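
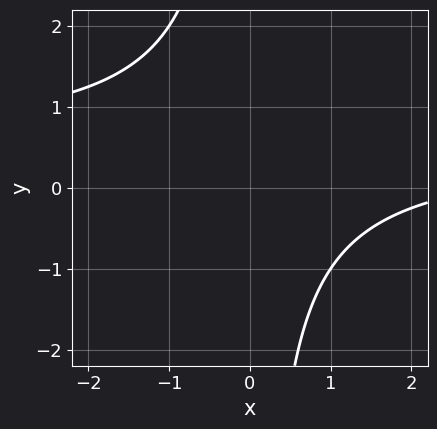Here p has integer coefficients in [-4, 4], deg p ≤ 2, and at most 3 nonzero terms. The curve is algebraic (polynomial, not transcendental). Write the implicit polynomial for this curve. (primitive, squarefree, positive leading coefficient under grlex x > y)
2*x*y - x + 3

1. Degree: no degree-1 curve has this shape, so deg p = 2.
2. Against the integer gridlines: it misses every integer gridline on the y-axis; no x-intercept at any integer in the box.
3. Fitting integer coefficients to these (and the overall shape) gives p.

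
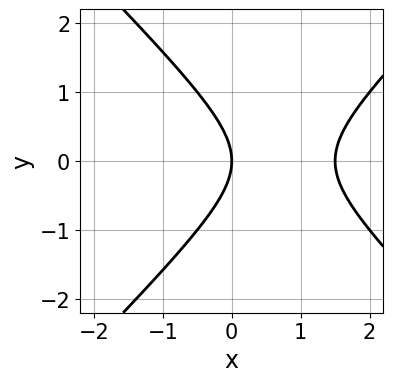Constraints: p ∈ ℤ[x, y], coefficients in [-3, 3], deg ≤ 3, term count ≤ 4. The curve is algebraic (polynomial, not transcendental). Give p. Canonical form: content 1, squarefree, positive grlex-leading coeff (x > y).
2*x^2 - 2*y^2 - 3*x

Degree: the shape is more complex than any degree-1 curve, so deg p = 2.
Symmetries: it's symmetric under y → −y, forcing even powers of y.
From the axis intercepts and sections: it meets the y-axis at y = 0 (among the integer gridlines); one x-axis crossing is at x = 0.
These observations pin down the coefficients.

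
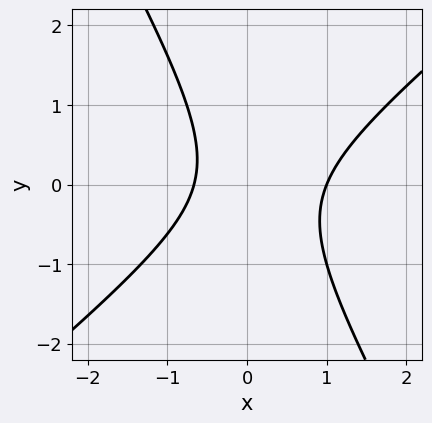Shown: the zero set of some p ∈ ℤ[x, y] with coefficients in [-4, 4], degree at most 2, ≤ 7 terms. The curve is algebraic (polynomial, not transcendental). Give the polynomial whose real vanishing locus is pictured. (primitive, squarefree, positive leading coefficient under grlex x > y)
Degree: the shape is more complex than any degree-1 curve, so deg p = 2.
Reading off the gridlines: no y-intercept at any integer in the box; it crosses the x-axis at the gridline x = 1.
Solving for integer coefficients yields p as stated.

3*x^2 - 2*x*y - 2*y^2 - x - 2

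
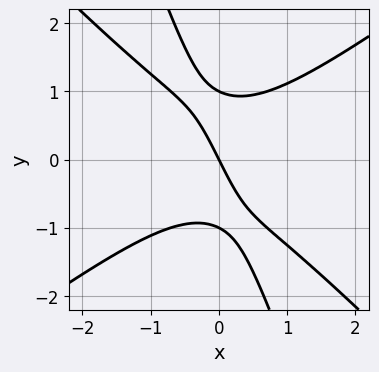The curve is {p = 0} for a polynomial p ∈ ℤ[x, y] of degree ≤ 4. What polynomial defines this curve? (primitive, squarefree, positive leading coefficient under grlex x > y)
1. Degree: the shape is more complex than any degree-2 curve, so deg p = 3.
2. From the visible intercepts: among the integer gridlines, it crosses the y-axis at y ∈ {-1, 0, 1}; it crosses the x-axis at the gridline x = 0.
3. Together with the visible shape, these determine p as stated.

2*x^3 - 3*x*y^2 - y^3 + 2*x + y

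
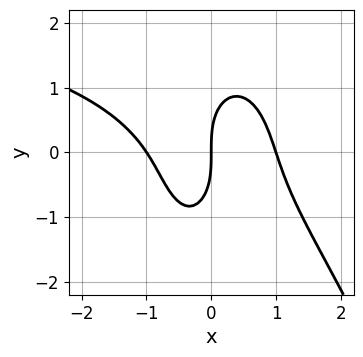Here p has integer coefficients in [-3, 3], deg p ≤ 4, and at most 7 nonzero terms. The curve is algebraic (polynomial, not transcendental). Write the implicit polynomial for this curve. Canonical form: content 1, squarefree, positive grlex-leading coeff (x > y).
x^3*y - 3*x^3 - 3*x^2*y - y^3 + 3*x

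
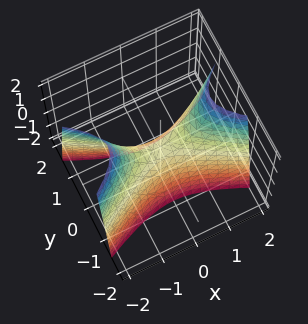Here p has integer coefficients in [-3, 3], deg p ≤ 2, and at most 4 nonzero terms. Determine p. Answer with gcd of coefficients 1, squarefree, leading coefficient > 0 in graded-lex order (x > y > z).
(a) deg p = 2. A saddle surface; a quadric.
(b) Symmetries: the y ↦ −y reflection is a symmetry, so y appears only in even powers; mirror symmetry x ↦ −x ⇒ only even powers of x.
(c) From the axis intercepts and sections: it meets the z-axis at z = 0 (among the integer gridlines); one y-axis crossing is at y = 0; it meets the x-axis at x = 0 (among the integer gridlines).
(d) Assembling these constraints gives the stated polynomial.

x^2 - 3*y^2 - z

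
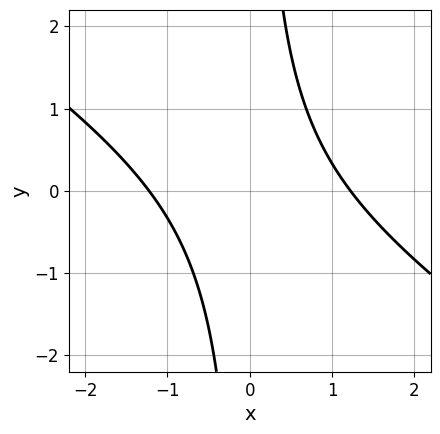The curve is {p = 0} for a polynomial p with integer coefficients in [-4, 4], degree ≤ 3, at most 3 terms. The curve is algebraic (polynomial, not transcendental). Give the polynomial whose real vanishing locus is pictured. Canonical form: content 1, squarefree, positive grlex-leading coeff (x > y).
The degree is 2 — no degree-1 curve has this shape.
Reading off the gridlines: no y-intercept at any integer in the box.
Together with the visible shape, these determine p as stated.

2*x^2 + 3*x*y - 3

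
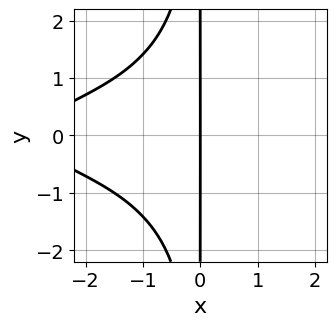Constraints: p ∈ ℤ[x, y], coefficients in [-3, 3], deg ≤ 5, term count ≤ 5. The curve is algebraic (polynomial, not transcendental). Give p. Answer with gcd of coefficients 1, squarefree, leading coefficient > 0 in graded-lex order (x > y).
x^2*y^2 + x^2 + 3*x

First, deg p = 4.
Next, symmetries: mirror symmetry y ↦ −y ⇒ only even powers of y.
Then, reading off the gridlines: one x-axis crossing is at x = 0; the visible y-axis segment lies entirely on the curve.
Finally, together with the visible shape, these determine p as stated.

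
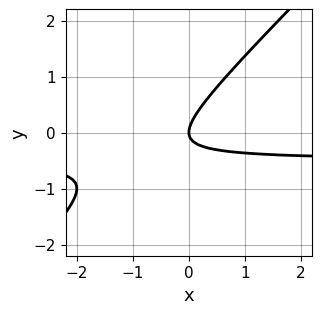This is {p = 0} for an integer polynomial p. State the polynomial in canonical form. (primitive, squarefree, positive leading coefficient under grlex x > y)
1. deg p = 2. No degree-1 curve has this shape.
2. Observable constraints: it crosses the y-axis at the gridline y = 0; one x-axis crossing is at x = 0.
3. Putting this together gives p.

2*x*y - 2*y^2 + x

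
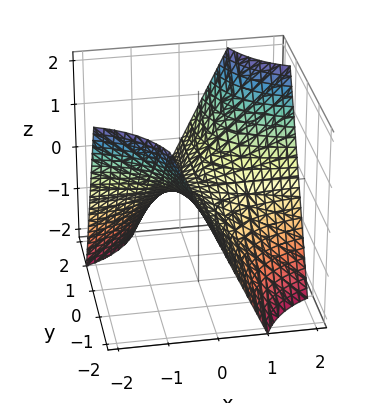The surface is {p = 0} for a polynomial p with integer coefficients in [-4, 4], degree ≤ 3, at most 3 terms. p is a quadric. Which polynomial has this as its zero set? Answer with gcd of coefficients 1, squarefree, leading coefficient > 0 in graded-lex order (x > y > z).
x*y - z

(a) deg p = 2. A hyperbolic paraboloid; a quadric.
(b) Reading off the gridlines: one z-axis crossing is at z = 0; every point of the x-axis in the box is on the surface; the visible y-axis segment lies entirely on the surface.
(c) Fitting integer coefficients to these (and the overall shape) gives p.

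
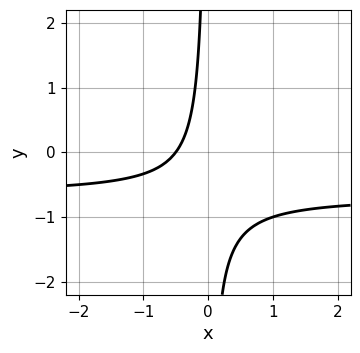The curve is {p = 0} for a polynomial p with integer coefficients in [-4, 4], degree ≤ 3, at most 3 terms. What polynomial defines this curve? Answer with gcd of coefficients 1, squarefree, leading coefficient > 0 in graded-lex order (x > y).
3*x*y + 2*x + 1

1. Degree: a generic line meets the curve in up to 2 points, so deg p = 2.
2. Observable constraints: no y-intercept at any integer in the box.
3. Putting this together gives p.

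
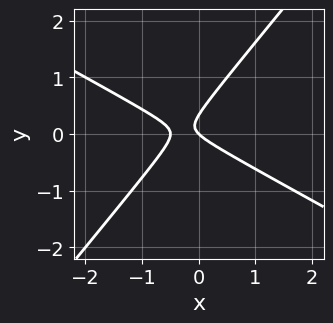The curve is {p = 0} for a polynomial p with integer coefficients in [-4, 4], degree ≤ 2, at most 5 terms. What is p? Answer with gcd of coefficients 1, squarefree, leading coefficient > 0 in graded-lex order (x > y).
The degree is 2 — the shape is more complex than any degree-1 curve.
From the visible intercepts: it crosses the y-axis at the gridline y = 0; one x-axis crossing is at x = 0.
Assembling these constraints gives the stated polynomial.

2*x^2 + 2*x*y - 3*y^2 + x + y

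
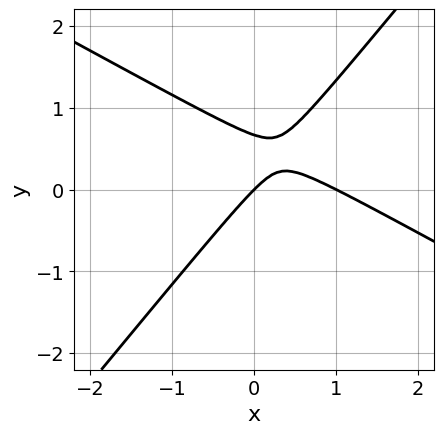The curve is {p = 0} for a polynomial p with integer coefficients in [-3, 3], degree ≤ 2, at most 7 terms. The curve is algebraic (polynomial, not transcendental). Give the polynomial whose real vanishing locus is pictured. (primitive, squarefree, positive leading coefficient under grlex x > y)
2*x^2 + 2*x*y - 3*y^2 - 2*x + 2*y

1. deg p = 2.
2. From the axis intercepts and sections: one y-axis crossing is at y = 0; the x-axis gridline crossings are at x ∈ {0, 1}.
3. These observations pin down the coefficients.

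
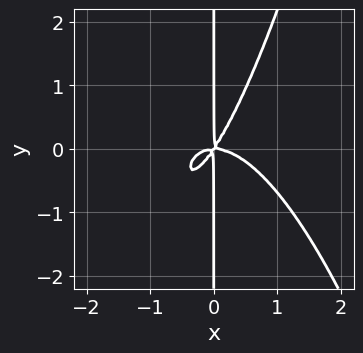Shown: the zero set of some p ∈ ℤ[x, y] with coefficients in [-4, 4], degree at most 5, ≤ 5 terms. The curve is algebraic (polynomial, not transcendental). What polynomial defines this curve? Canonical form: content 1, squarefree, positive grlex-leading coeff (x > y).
First, degree: no degree-3 curve has this shape, so deg p = 4.
Then, against the integer gridlines: the visible y-axis segment lies entirely on the curve.
Finally, putting this together gives p.

3*x^4 + 3*x^2*y - 2*x*y^2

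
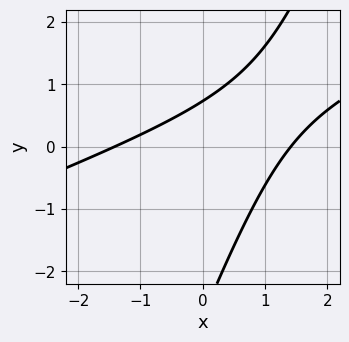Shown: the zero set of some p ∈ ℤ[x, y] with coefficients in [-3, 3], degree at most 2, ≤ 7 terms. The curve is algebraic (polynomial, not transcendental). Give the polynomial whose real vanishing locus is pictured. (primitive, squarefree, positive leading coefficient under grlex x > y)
x^2 - 3*x*y + y^2 + 2*y - 2

First, deg p = 2. A generic line meets the curve in up to 2 points.
Finally, putting this together gives p.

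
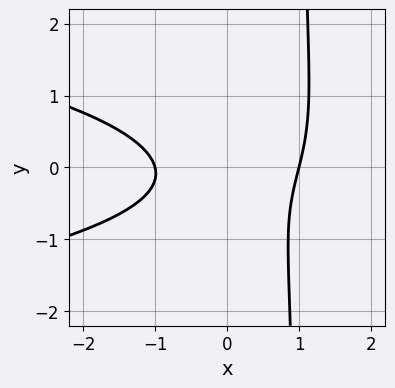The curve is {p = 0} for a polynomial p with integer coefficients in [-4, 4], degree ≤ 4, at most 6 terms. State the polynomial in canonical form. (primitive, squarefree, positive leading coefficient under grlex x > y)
3*x*y^2 + 2*x^2 - 3*y^2 - y - 2

deg p = 3. The shape is more complex than any degree-2 curve.
Against the integer gridlines: no y-intercept at any integer in the box; the x-axis gridline crossings are at x ∈ {-1, 1}.
These observations pin down the coefficients.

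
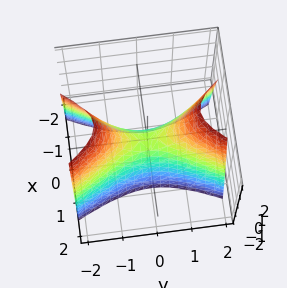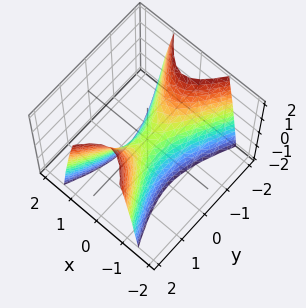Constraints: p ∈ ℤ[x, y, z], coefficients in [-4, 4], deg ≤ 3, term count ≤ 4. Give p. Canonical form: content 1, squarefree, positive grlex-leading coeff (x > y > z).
3*x^2 - y^2 + z

Degree: a hyperbolic paraboloid; a quadric, so deg p = 2.
Symmetries: the y ↦ −y reflection is a symmetry, so y appears only in even powers; mirror symmetry x ↦ −x ⇒ only even powers of x.
Checking where it meets the axes: one z-axis crossing is at z = 0; it meets the x-axis at x = 0 (among the integer gridlines); it crosses the y-axis at the gridline y = 0.
Putting this together gives p.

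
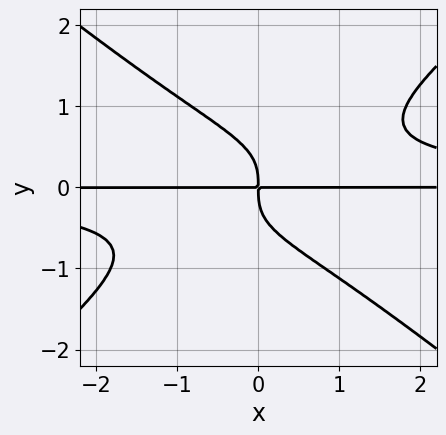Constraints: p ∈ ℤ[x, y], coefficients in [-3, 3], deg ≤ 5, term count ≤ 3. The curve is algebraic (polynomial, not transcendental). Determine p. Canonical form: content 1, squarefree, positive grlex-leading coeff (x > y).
2*x^2*y^2 - 3*y^4 - 2*x*y

(a) The degree is 4 — the shape is more complex than any degree-3 curve.
(b) Checking where it meets the axes: the visible x-axis segment lies entirely on the curve.
(c) Putting this together gives p.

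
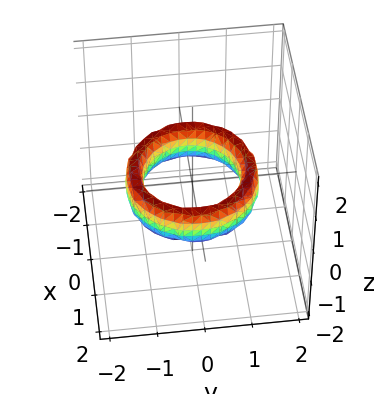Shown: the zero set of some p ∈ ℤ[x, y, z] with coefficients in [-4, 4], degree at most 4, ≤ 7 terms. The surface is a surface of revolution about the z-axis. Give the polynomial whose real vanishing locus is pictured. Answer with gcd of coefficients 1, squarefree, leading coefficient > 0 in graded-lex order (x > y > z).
x^4 + 2*x^2*y^2 + y^4 - 3*x^2 - 3*y^2 + z^2 + 2

First, the degree is 4 — no degree-3 surface has this shape.
Next, by symmetry, the surface is invariant under rotation about z: p = q(x² + y², z).
Next, observable constraints: among the integer gridlines, it crosses the y-axis at y ∈ {-1, 1}; among the integer gridlines, it crosses the x-axis at x ∈ {-1, 1}.
Finally, putting this together gives p.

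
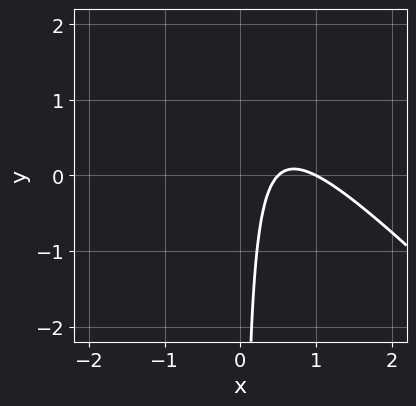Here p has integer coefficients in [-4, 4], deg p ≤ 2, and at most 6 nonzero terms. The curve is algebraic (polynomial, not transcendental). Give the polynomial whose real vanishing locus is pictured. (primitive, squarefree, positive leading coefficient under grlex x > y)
2*x^2 + 2*x*y - 3*x + 1

First, degree: the shape is more complex than any degree-1 curve, so deg p = 2.
Next, from the visible intercepts: it crosses the x-axis at the gridline x = 1; no y-intercept at any integer in the box.
Finally, together with the visible shape, these determine p as stated.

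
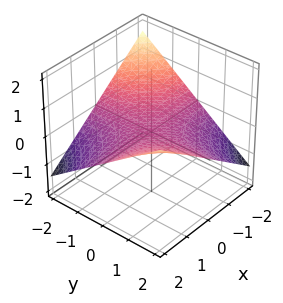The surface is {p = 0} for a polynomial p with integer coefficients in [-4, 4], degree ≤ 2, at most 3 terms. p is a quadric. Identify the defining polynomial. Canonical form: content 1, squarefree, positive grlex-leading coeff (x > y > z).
x*y - 3*z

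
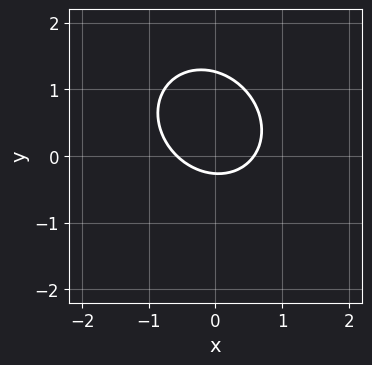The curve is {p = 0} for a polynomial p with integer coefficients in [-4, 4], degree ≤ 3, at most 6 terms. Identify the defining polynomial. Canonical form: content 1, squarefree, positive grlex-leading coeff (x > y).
3*x^2 + x*y + 3*y^2 - 3*y - 1

The degree is 2 — the shape is more complex than any degree-1 curve.
Putting this together gives p.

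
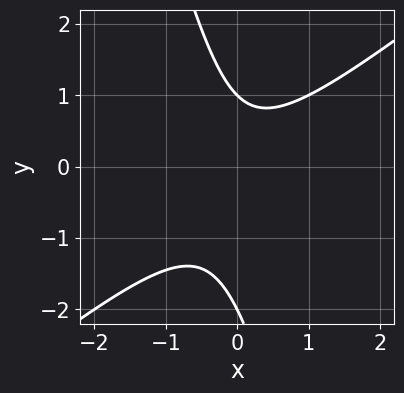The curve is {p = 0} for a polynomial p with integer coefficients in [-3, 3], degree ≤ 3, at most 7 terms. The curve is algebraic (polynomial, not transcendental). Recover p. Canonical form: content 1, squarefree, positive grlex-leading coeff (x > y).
3*x^2 - 3*x*y - y^2 - y + 2

First, degree: no degree-1 curve has this shape, so deg p = 2.
Then, reading off the gridlines: no x-intercept at any integer in the box; the y-axis gridline crossings are at y ∈ {-2, 1}.
Finally, matching integer coefficients to the picture gives p.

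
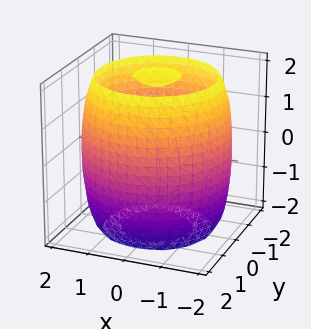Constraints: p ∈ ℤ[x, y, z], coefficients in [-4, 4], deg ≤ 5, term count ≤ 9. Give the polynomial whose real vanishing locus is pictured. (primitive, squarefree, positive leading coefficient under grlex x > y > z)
x^4 + 2*x^2*y^2 + y^4 - 3*x^2 - 3*y^2 + z^2 - 3

1. The picture has 3 separate pieces.
2. deg p = 4.
3. Symmetry: every cross-section ⟂ z is a circle, so x, y appear only via x² + y².
4. Observable constraints: a circular section at z = -1 has radius between 1 and 2.
5. Putting this together gives p.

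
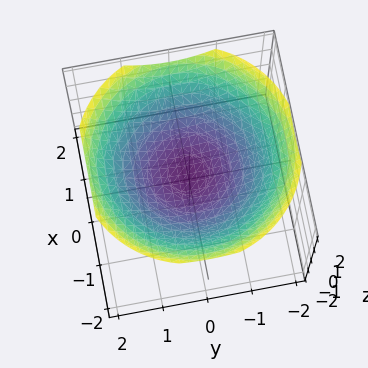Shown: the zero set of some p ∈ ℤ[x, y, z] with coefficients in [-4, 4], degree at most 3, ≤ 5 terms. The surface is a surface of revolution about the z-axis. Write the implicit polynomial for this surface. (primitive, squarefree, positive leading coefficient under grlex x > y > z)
Degree: the shape is more complex than any degree-1 surface, so deg p = 2.
Symmetries: every cross-section ⟂ z is a circle, so x, y appear only via x² + y².
From the visible intercepts: it misses every integer gridline on the x-axis; a circular section at z = 1 has radius between 1 and 2.
These observations pin down the coefficients.

x^2 + y^2 - 3*z + 1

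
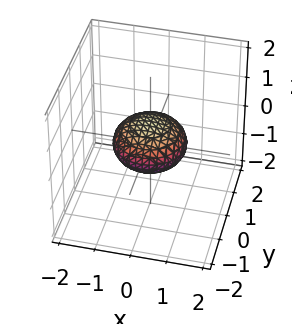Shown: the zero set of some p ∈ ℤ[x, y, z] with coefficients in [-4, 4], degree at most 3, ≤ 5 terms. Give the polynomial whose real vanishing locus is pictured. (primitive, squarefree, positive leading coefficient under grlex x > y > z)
1. The degree is 2 — no degree-1 surface has this shape.
2. Symmetries: rotational symmetry about the z-axis ⇒ p depends on x, y only through x² + y².
3. Observable constraints: the y-axis gridline crossings are at y ∈ {-1, 1}; a circular section at z = 0 has radius exactly 1; the x-axis gridline crossings are at x ∈ {-1, 1}.
4. Assembling these constraints gives the stated polynomial.

x^2 + y^2 + 2*z^2 - 1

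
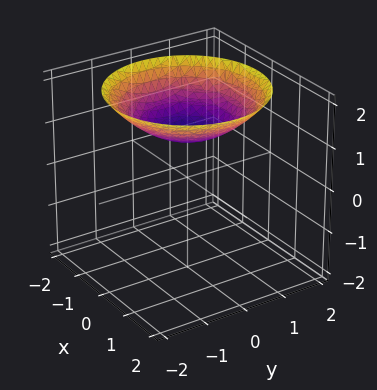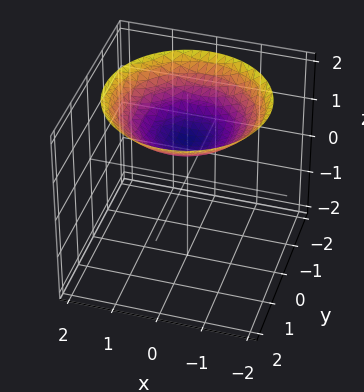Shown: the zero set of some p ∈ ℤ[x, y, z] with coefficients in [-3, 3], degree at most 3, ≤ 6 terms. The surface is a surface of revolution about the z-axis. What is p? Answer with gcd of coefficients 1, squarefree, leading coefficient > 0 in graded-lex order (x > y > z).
First, the degree is 2 — a generic line meets the surface in up to 2 points.
Then, by symmetry, the z-axis is an axis of rotation, so x and y enter only as x² + y².
Then, reading off the gridlines: no y-intercept at any integer in the box; the surface avoids every integer x-axis point in the box; a circular section at z = 2 has radius between 1 and 2; it crosses the z-axis at the gridline z = 1.
Finally, assembling these constraints gives the stated polynomial.

x^2 + y^2 - 3*z + 3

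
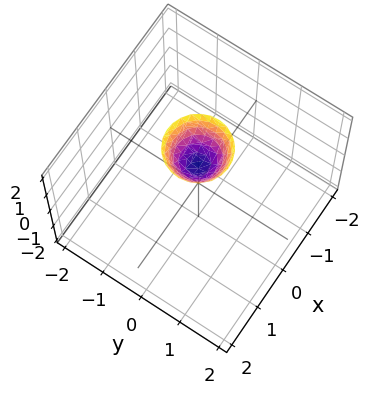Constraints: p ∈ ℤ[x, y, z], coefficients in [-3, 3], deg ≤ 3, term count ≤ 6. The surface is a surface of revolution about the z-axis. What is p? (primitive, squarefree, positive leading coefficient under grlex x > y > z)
2*x^2 + 2*y^2 - z + 1

1. The degree is 2 — the shape is more complex than any degree-1 surface.
2. Symmetries: every cross-section ⟂ z is a circle, so x, y appear only via x² + y².
3. From the axis intercepts and sections: it misses every integer gridline on the x-axis; it misses every integer gridline on the y-axis.
4. Together with the visible shape, these determine p as stated. Check: (0, 0, 1) on the z-axis lies on the surface, and p(0, 0, 1) = 0. ✓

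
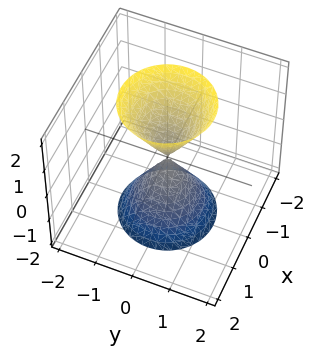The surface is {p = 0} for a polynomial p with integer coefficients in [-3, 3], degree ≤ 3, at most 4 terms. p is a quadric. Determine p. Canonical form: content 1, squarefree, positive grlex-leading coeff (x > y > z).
3*x^2 + 3*y^2 - z^2

First, there are 2 components. Treating them together as one polynomial.
Then, degree: two nappes meeting at a single point; a quadric, so deg p = 2.
Next, symmetries: it's symmetric under z → −z, forcing even powers of z; rotational symmetry about the z-axis ⇒ p depends on x, y only through x² + y².
Then, observable constraints: it meets the x-axis at x = 0 (among the integer gridlines); it meets the y-axis at y = 0 (among the integer gridlines); it crosses the z-axis at the gridline z = 0; a circular section at z = -2 has radius between 1 and 2.
Finally, matching integer coefficients to the picture gives p.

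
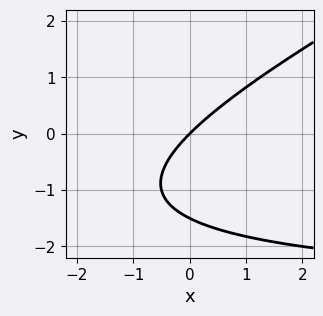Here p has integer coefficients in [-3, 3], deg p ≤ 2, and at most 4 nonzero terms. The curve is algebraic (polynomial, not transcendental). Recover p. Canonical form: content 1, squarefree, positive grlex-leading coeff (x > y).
x*y - 2*y^2 + 3*x - 3*y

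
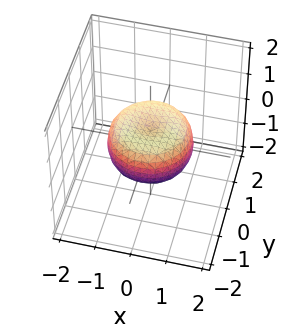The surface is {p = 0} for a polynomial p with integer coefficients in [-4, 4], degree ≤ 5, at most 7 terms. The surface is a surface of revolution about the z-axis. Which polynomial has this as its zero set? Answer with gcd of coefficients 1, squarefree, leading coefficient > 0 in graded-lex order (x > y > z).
(a) deg p = 4. No degree-3 surface has this shape.
(b) Symmetry: every cross-section ⟂ z is a circle, so x, y appear only via x² + y².
(c) Observable constraints: a circular section at z = 0 has radius between 1 and 2.
(d) Together with the visible shape, these determine p as stated.

2*x^4 + 4*x^2*y^2 + 2*y^4 - 2*x^2 - 2*y^2 + 3*z^2 - 1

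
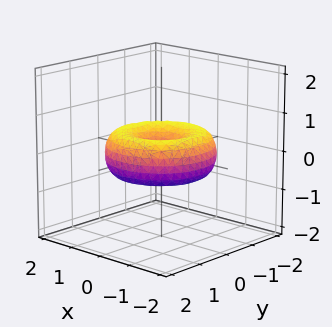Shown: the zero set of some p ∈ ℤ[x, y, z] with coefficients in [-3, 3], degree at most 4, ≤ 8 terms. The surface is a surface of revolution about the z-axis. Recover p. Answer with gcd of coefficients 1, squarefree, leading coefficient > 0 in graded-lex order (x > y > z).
x^4 + 2*x^2*y^2 + y^4 - 2*x^2 - 2*y^2 + 3*z^2

1. The degree is 4 — no degree-3 surface has this shape.
2. Symmetry: the z-axis is an axis of rotation, so x and y enter only as x² + y².
3. Against the integer gridlines: one y-axis crossing is at y = 0; a circular section at z = 0 has radius between 1 and 2; it meets the z-axis at z = 0 (among the integer gridlines); it meets the x-axis at x = 0 (among the integer gridlines).
4. Together with the visible shape, these determine p as stated.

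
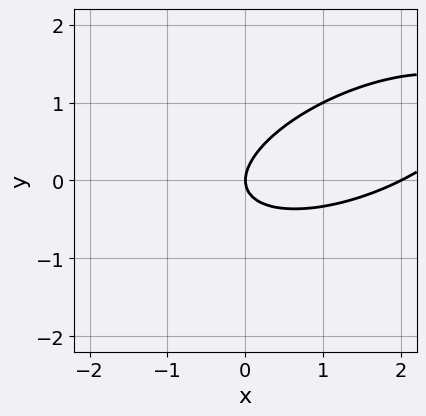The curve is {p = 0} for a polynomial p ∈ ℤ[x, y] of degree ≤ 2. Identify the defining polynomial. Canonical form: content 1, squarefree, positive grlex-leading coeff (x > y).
x^2 - 2*x*y + 3*y^2 - 2*x

First, degree: a generic line meets the curve in up to 2 points, so deg p = 2.
Next, from the axis intercepts and sections: the x-axis gridline crossings are at x ∈ {0, 2}; it crosses the y-axis at the gridline y = 0.
Finally, solving for integer coefficients yields p as stated.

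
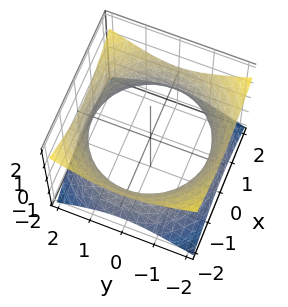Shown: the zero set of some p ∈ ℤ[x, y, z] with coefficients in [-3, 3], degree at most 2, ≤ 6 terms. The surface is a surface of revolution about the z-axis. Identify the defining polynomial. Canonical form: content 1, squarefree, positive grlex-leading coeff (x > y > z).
deg p = 2. No degree-1 surface has this shape.
By symmetry, the surface is invariant under rotation about z: p = q(x² + y², z).
From the visible intercepts: a circular section at z = 0 has radius between 1 and 2; it misses every integer gridline on the z-axis.
Solving for integer coefficients yields p as stated.

x^2 + y^2 - 2*z^2 - 3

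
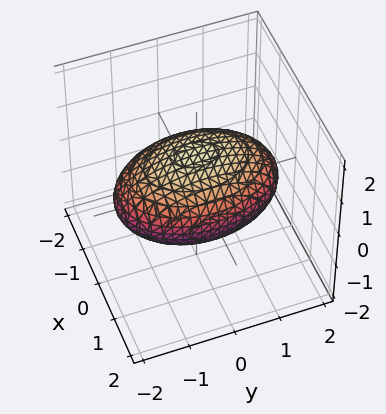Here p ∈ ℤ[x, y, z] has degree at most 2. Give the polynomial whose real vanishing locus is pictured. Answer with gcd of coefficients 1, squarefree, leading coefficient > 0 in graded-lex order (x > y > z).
(a) Degree: bounded and convex; a quadric, so deg p = 2.
(b) Symmetries: mirror symmetry y ↦ −y ⇒ only even powers of y; mirror symmetry z ↦ −z ⇒ only even powers of z; the x ↦ −x reflection is a symmetry, so x appears only in even powers.
(c) From the visible intercepts: among the integer gridlines, it crosses the z-axis at z ∈ {-1, 1}.
(d) Fitting integer coefficients to these (and the overall shape) gives p.

2*x^2 + y^2 + 3*z^2 - 3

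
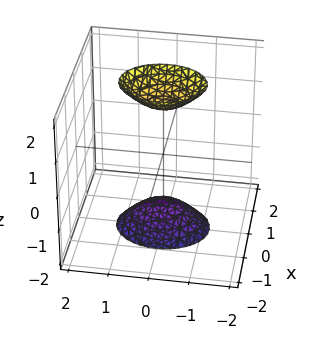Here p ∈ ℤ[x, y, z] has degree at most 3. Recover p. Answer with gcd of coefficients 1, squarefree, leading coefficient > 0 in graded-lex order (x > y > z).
First, I count 2 distinct pieces. Treating them together as one polynomial.
Then, degree: two sheets facing apart; a quadric, so deg p = 2.
Next, symmetries: the y ↦ −y reflection is a symmetry, so y appears only in even powers; mirror symmetry z ↦ −z ⇒ only even powers of z; it's symmetric under x → −x, forcing even powers of x.
Next, reading off the gridlines: it misses every integer gridline on the y-axis; no x-intercept at any integer in the box.
Finally, matching integer coefficients to the picture gives p.

3*x^2 + 2*y^2 - z^2 + 2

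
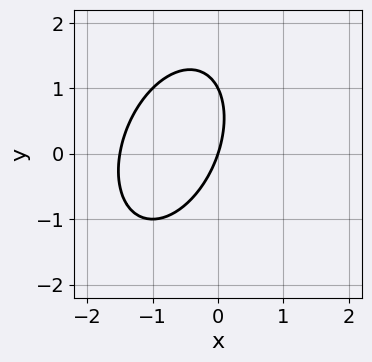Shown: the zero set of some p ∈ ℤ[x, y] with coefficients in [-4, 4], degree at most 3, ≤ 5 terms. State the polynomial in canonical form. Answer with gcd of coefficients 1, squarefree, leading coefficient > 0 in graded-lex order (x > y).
2*x^2 - x*y + y^2 + 3*x - y

Degree: a generic line meets the curve in up to 2 points, so deg p = 2.
Checking where it meets the axes: it meets the x-axis at x = 0 (among the integer gridlines); the y-axis gridline crossings are at y ∈ {0, 1}.
The integer polynomial consistent with all of this is the stated p.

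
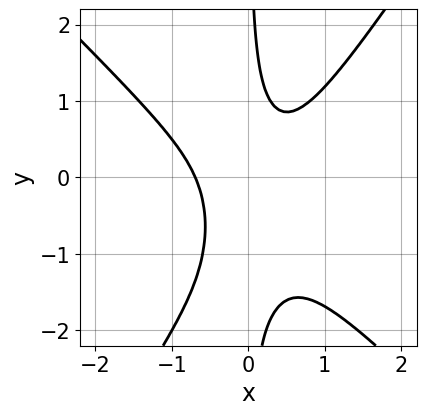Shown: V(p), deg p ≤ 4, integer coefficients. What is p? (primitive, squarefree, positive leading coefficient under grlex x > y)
(a) Degree: a generic line meets the curve in up to 3 points, so deg p = 3.
(b) From the axis intercepts and sections: no y-intercept at any integer in the box.
(c) Together with the visible shape, these determine p as stated.

3*x^3 + x^2*y - 2*x*y^2 - 2*x*y + 1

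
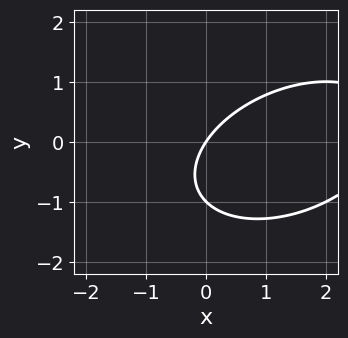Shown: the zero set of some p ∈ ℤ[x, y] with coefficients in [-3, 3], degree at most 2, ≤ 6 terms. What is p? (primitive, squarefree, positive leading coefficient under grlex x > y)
x^2 - x*y + 2*y^2 - 3*x + 2*y

First, deg p = 2. A generic line meets the curve in up to 2 points.
Then, reading off the gridlines: among the integer gridlines, it crosses the y-axis at y ∈ {-1, 0}; it meets the x-axis at x = 0 (among the integer gridlines).
Finally, these observations pin down the coefficients.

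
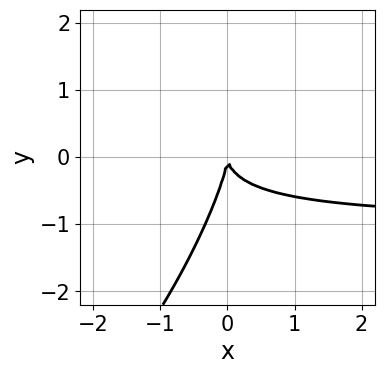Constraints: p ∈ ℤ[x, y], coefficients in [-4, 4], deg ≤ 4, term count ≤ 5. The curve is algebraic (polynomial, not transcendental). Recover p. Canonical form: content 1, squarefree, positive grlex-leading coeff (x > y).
1. deg p = 3.
2. Checking where it meets the axes: it crosses the y-axis at the gridline y = 0; one x-axis crossing is at x = 0.
3. The integer polynomial consistent with all of this is the stated p.

3*x^2*y - 3*x*y^2 + y^3 + 3*x^2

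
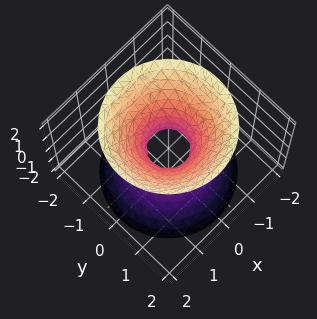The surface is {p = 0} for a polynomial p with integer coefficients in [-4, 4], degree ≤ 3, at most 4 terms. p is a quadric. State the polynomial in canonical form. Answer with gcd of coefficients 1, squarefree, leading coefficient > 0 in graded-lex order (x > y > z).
3*x^2 + 3*y^2 - 2*z^2 - 1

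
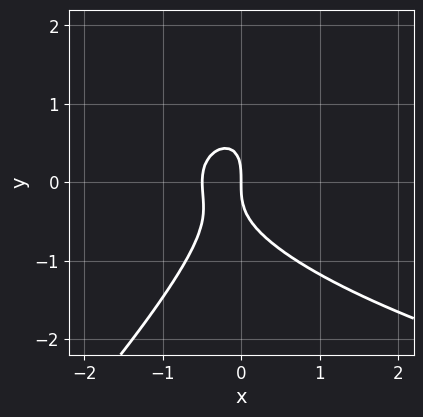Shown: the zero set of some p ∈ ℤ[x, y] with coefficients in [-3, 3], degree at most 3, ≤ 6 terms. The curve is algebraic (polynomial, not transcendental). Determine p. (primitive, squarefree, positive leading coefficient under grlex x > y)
(a) Degree: the shape is more complex than any degree-2 curve, so deg p = 3.
(b) Reading off the gridlines: it crosses the x-axis at the gridline x = 0; it meets the y-axis at y = 0 (among the integer gridlines).
(c) Assembling these constraints gives the stated polynomial.

x*y^2 - y^3 - 2*x^2 - x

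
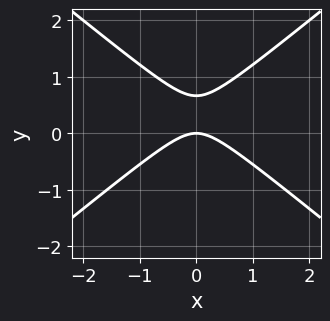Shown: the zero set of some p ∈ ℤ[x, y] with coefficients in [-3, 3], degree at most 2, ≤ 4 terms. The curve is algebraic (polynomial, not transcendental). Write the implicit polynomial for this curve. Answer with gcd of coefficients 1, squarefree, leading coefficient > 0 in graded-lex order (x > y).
2*x^2 - 3*y^2 + 2*y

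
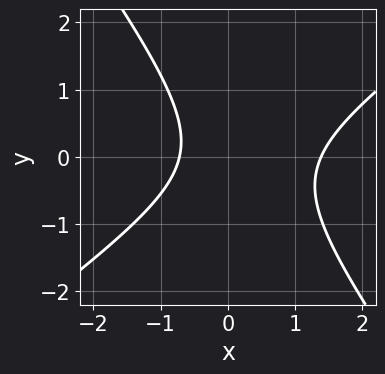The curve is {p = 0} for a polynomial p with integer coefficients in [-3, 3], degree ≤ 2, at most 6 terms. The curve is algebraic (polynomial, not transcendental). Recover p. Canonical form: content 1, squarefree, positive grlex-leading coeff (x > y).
3*x^2 - 2*x*y - 3*y^2 - 2*x - 3

The degree is 2 — no degree-1 curve has this shape.
Against the integer gridlines: the curve avoids every integer y-axis point in the box.
The integer polynomial consistent with all of this is the stated p.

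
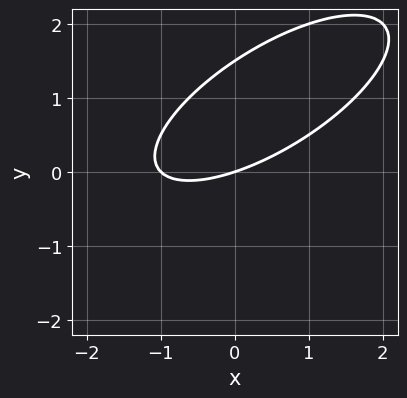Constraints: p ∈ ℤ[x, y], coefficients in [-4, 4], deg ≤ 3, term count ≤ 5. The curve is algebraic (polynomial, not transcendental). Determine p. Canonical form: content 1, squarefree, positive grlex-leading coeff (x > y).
deg p = 2. A generic line meets the curve in up to 2 points.
Against the integer gridlines: among the integer gridlines, it crosses the x-axis at x ∈ {-1, 0}; it crosses the y-axis at the gridline y = 0.
Assembling these constraints gives the stated polynomial.

x^2 - 2*x*y + 2*y^2 + x - 3*y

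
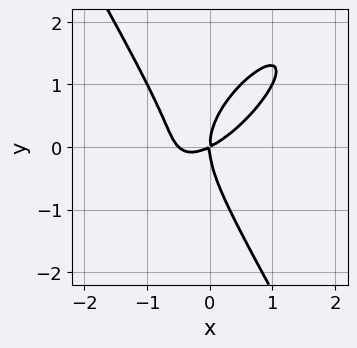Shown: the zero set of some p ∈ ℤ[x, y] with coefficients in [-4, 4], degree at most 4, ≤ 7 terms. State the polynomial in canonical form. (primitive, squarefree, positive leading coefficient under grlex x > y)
1. deg p = 3. A generic line meets the curve in up to 3 points.
2. From the axis intercepts and sections: one y-axis crossing is at y = 0; one x-axis crossing is at x = 0.
3. The integer polynomial consistent with all of this is the stated p.

2*x^3 - 2*x^2*y + y^3 + x^2 - 2*x*y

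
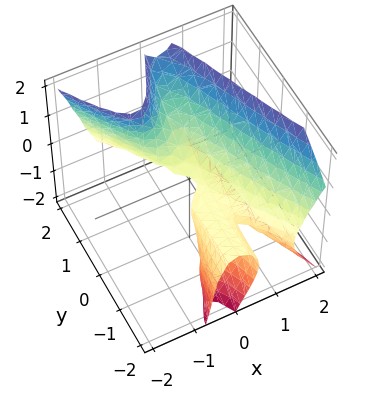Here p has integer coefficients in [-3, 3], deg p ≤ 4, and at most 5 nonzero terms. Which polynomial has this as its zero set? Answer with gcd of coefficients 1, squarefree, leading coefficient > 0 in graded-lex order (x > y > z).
1. deg p = 3.
2. From the visible intercepts: it meets the z-axis at z = 0 (among the integer gridlines); one x-axis crossing is at x = 0; the visible y-axis segment lies entirely on the surface.
3. Fitting integer coefficients to these (and the overall shape) gives p.

3*x^3 + 2*x^2*y - x*z^2 + y*z - z^2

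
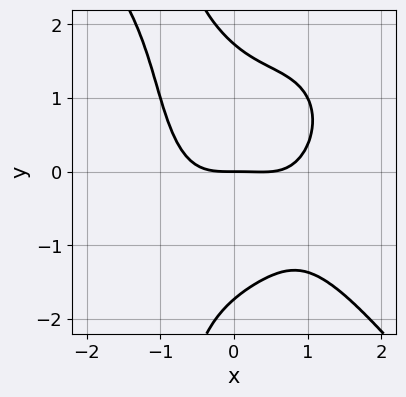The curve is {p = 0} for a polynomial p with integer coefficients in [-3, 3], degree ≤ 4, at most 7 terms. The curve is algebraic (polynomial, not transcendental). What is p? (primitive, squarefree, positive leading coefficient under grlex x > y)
2*x^4 + x*y^3 - x^3 + y^3 - 3*y

First, the degree is 4 — the shape is more complex than any degree-3 curve.
Next, checking where it meets the axes: it meets the x-axis at x = 0 (among the integer gridlines); it meets the y-axis at y = 0 (among the integer gridlines).
Finally, solving for integer coefficients yields p as stated.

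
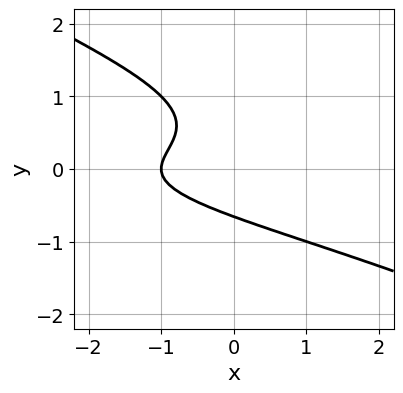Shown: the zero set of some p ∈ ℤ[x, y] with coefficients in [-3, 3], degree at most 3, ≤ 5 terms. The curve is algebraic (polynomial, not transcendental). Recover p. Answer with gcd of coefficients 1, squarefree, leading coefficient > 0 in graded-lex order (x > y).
x*y^2 + 2*y^3 - y^2 + x + 1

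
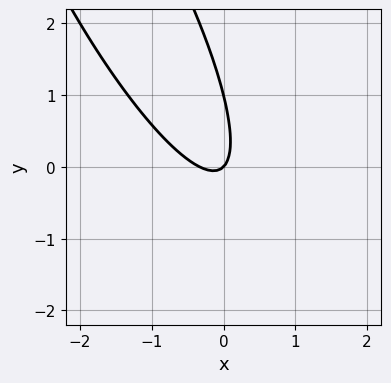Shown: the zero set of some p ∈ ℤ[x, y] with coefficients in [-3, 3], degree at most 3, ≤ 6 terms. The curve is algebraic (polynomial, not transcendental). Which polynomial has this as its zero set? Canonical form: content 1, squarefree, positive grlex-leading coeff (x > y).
3*x^2 + 3*x*y + y^2 + x - y

(a) The degree is 2 — the shape is more complex than any degree-1 curve.
(b) Reading off the gridlines: it crosses the x-axis at the gridline x = 0; the y-axis gridline crossings are at y ∈ {0, 1}.
(c) Solving for integer coefficients yields p as stated.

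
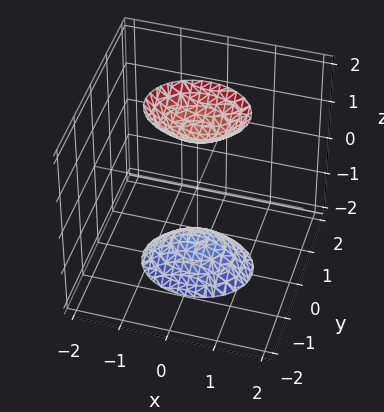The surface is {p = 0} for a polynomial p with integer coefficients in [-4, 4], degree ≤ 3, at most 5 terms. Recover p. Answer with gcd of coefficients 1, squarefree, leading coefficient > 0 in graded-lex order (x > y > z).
The picture has 2 separate pieces.
deg p = 2.
Symmetries: it's symmetric under x → −x, forcing even powers of x; it's symmetric under z → −z, forcing even powers of z; mirror symmetry y ↦ −y ⇒ only even powers of y.
From the visible intercepts: the surface avoids every integer x-axis point in the box; the surface avoids every integer y-axis point in the box.
Matching integer coefficients to the picture gives p.

2*x^2 + 3*y^2 - z^2 + 2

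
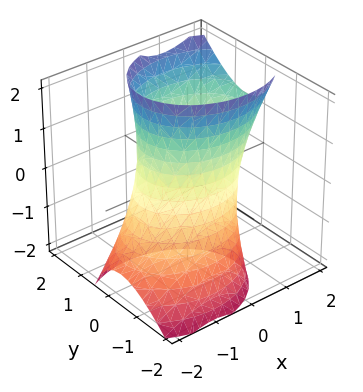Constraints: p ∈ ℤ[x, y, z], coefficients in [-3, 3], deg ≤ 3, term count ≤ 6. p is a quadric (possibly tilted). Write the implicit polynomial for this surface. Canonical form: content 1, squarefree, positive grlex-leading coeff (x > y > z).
(a) The degree is 2 — a generic line meets the surface in up to 2 points.
(b) Observable constraints: among the integer gridlines, it crosses the y-axis at y ∈ {-1, 1}; the surface avoids every integer z-axis point in the box.
(c) Together with the visible shape, these determine p as stated.

2*x^2 - 2*x*z + 3*y^2 - 2*y*z - 3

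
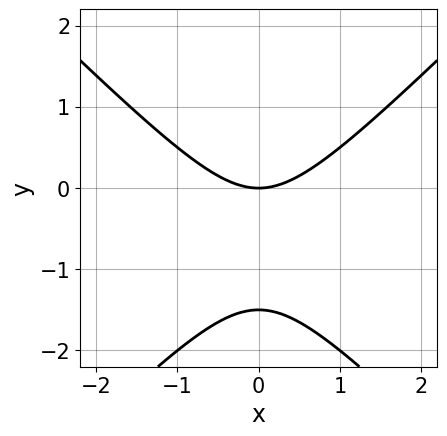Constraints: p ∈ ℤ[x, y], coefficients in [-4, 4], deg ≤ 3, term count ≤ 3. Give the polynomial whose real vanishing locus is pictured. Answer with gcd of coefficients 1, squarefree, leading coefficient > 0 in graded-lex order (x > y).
2*x^2 - 2*y^2 - 3*y

deg p = 2.
Symmetries: it's symmetric under x → −x, forcing even powers of x.
Checking where it meets the axes: one x-axis crossing is at x = 0; one y-axis crossing is at y = 0.
Together with the visible shape, these determine p as stated.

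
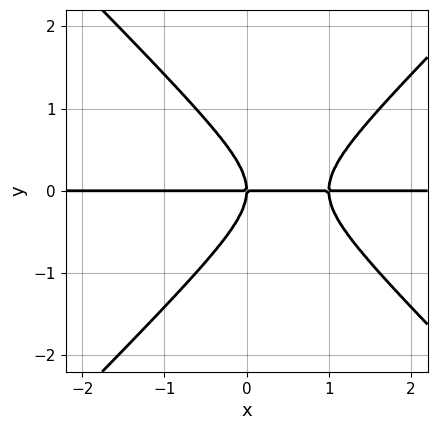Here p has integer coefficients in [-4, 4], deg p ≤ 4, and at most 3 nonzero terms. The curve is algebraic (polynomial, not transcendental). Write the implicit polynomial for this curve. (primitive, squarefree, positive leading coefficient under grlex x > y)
x^2*y - y^3 - x*y

(a) The degree is 3 — no degree-2 curve has this shape.
(b) From the axis intercepts and sections: every point of the x-axis in the box is on the curve; it meets the y-axis at y = 0 (among the integer gridlines).
(c) Putting this together gives p.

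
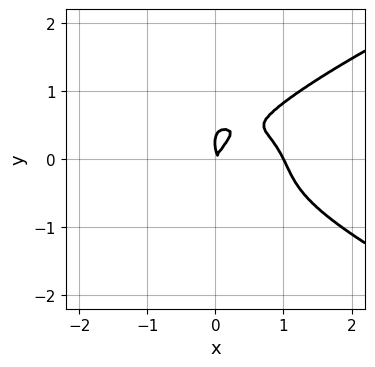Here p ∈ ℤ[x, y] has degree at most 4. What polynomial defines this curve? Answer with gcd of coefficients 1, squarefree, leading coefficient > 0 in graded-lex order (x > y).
3*y^4 - 2*x^3 - y^3 + 2*x^2 - x*y

(a) The degree is 4 — a generic line meets the curve in up to 4 points.
(b) Reading off the gridlines: the x-axis gridline crossings are at x ∈ {0, 1}; it meets the y-axis at y = 0 (among the integer gridlines).
(c) The integer polynomial consistent with all of this is the stated p.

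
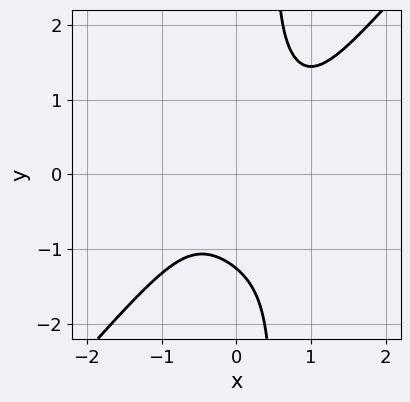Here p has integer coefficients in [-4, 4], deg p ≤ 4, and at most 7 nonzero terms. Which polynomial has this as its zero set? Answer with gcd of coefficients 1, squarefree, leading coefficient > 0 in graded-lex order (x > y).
First, degree: the shape is more complex than any degree-3 curve, so deg p = 4.
Then, from the visible intercepts: it misses every integer gridline on the x-axis.
Finally, together with the visible shape, these determine p as stated.

3*x^4 - 2*x*y^3 - 2*x^3 + y^3 + 2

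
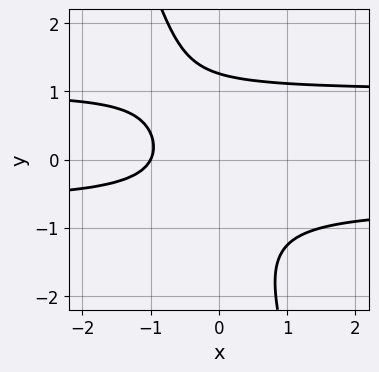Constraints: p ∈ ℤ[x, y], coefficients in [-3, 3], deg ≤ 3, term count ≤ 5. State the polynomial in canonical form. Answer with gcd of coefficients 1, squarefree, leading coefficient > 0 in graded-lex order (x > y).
3*x*y^2 + y^3 - x*y - 2*x - 2

1. Degree: no degree-2 curve has this shape, so deg p = 3.
2. Checking where it meets the axes: it meets the x-axis at x = -1 (among the integer gridlines).
3. Assembling these constraints gives the stated polynomial.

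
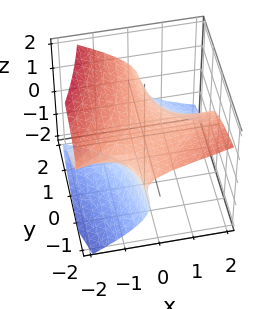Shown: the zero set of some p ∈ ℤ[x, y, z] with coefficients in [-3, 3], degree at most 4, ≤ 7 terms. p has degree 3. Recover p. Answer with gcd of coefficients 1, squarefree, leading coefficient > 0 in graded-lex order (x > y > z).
First, the degree is 3 — no degree-2 surface has this shape.
Next, reading off the gridlines: it misses every integer gridline on the y-axis; no x-intercept at any integer in the box.
Finally, the integer polynomial consistent with all of this is the stated p.

x^2*z - 3*z^3 - 3*x*y - 3*x*z + 2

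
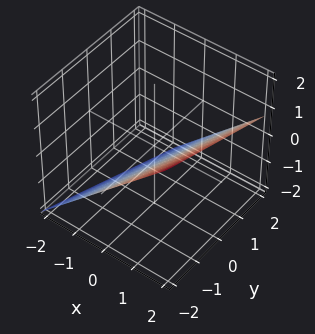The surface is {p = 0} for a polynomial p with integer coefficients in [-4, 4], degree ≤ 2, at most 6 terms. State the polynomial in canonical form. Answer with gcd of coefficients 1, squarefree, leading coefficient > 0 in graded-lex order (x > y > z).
(a) deg p = 1. Every cross-section is a straight line — this is a plane.
(b) Reading off the gridlines: it meets the y-axis at y = -2 (among the integer gridlines).
(c) These observations pin down the coefficients.

3*x - y - 3*z - 2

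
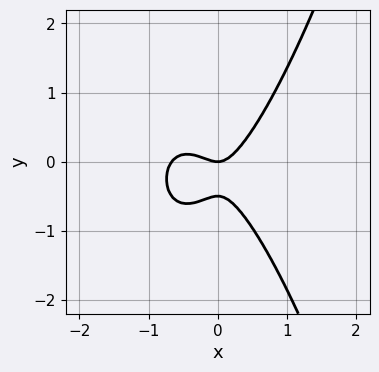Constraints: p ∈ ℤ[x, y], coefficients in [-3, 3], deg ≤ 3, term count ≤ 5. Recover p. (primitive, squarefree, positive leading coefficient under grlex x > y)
1. deg p = 3. A generic line meets the curve in up to 3 points.
2. From the axis intercepts and sections: one y-axis crossing is at y = 0; one x-axis crossing is at x = 0.
3. Together with the visible shape, these determine p as stated.

3*x^3 + 2*x^2 - 2*y^2 - y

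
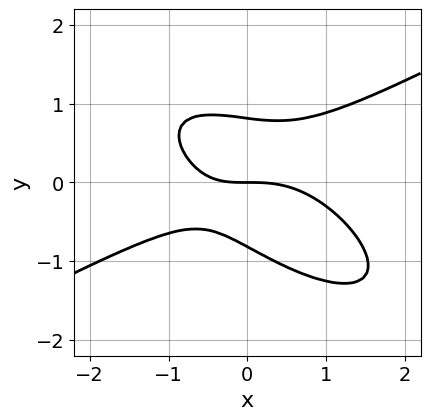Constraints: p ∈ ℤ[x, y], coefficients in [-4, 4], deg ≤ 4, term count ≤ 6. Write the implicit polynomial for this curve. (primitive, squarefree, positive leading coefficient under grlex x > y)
x^3 - 2*x*y^2 - 3*y^3 + x*y + 2*y

(a) deg p = 3.
(b) From the axis intercepts and sections: it meets the y-axis at y = 0 (among the integer gridlines); it crosses the x-axis at the gridline x = 0.
(c) These observations pin down the coefficients.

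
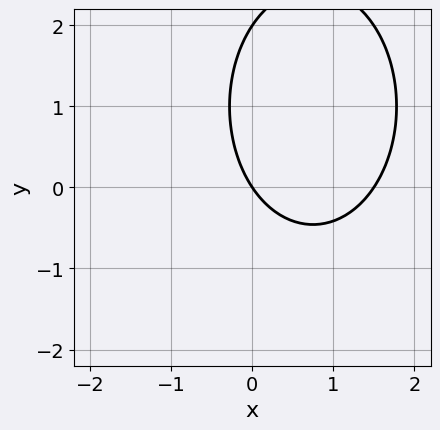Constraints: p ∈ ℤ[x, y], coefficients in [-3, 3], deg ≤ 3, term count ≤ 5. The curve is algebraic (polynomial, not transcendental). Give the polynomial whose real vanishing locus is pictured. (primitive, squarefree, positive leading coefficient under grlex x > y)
2*x^2 + y^2 - 3*x - 2*y

First, the degree is 2 — no degree-1 curve has this shape.
Next, against the integer gridlines: among the integer gridlines, it crosses the y-axis at y ∈ {0, 2}; it meets the x-axis at x = 0 (among the integer gridlines).
Finally, assembling these constraints gives the stated polynomial.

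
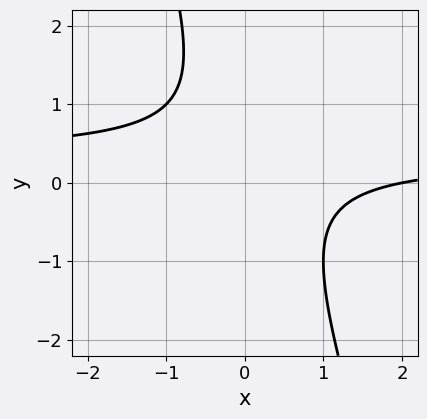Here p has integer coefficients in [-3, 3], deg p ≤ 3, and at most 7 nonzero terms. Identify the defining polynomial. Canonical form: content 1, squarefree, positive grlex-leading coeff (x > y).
3*x*y + y^2 - x - y + 2

1. deg p = 2. A generic line meets the curve in up to 2 points.
2. From the axis intercepts and sections: it meets the x-axis at x = 2 (among the integer gridlines); the curve avoids every integer y-axis point in the box.
3. Matching integer coefficients to the picture gives p.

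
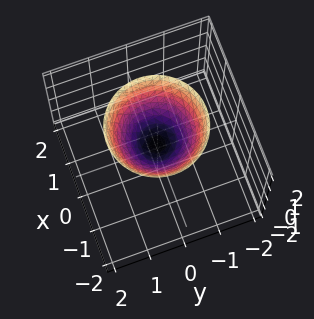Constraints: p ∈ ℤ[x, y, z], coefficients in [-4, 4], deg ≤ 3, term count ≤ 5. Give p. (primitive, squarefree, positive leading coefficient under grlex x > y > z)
3*x^2 + 3*y^2 - 3*z + 1

First, degree: the shape is more complex than any degree-1 surface, so deg p = 2.
Next, by symmetry, every cross-section ⟂ z is a circle, so x, y appear only via x² + y².
Next, observable constraints: it misses every integer gridline on the y-axis; the surface avoids every integer x-axis point in the box; a circular section at z = 1 has radius between 0 and 1.
Finally, the integer polynomial consistent with all of this is the stated p.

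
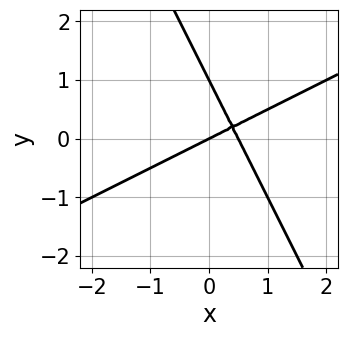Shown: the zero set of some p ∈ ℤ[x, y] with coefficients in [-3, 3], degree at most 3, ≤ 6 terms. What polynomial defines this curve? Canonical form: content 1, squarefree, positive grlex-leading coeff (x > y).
2*x^2 - 3*x*y - 2*y^2 - x + 2*y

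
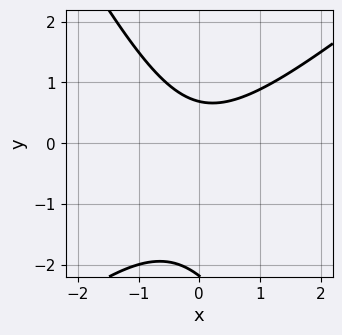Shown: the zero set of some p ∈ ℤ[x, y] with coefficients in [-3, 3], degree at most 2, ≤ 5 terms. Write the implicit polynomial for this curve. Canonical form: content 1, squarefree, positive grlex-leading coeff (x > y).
3*x^2 - 2*x*y - 2*y^2 - 3*y + 3

1. Degree: no degree-1 curve has this shape, so deg p = 2.
2. From the visible intercepts: the curve avoids every integer x-axis point in the box.
3. Together with the visible shape, these determine p as stated.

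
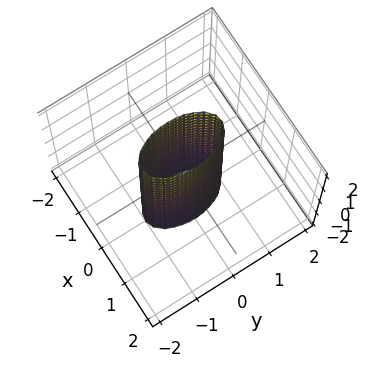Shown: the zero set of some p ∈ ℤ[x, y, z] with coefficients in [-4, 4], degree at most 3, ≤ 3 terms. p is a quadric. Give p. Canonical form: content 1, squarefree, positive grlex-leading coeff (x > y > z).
1. deg p = 2. Constant cross-section along one axis; a quadric.
2. Symmetries: the y ↦ −y reflection is a symmetry, so y appears only in even powers; the x ↦ −x reflection is a symmetry, so x appears only in even powers; it's symmetric under z → −z, forcing even powers of z.
3. Against the integer gridlines: it misses every integer gridline on the z-axis; among the integer gridlines, it crosses the y-axis at y ∈ {-1, 1}.
4. Together with the visible shape, these determine p as stated.

3*x^2 + y^2 - 1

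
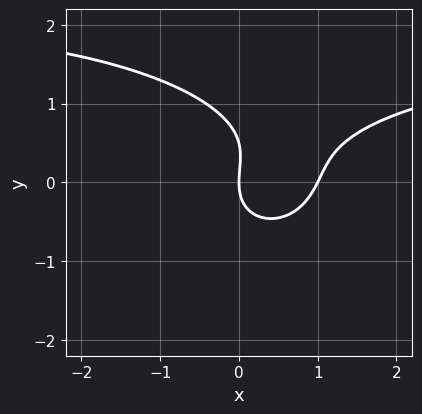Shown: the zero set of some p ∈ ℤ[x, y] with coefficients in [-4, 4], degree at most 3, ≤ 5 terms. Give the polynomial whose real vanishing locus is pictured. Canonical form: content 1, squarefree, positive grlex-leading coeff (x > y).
1. The degree is 3 — no degree-2 curve has this shape.
2. From the axis intercepts and sections: the x-axis gridline crossings are at x ∈ {0, 1}; it meets the y-axis at y = 0 (among the integer gridlines).
3. Matching integer coefficients to the picture gives p.

x^2*y + 2*y^3 - 2*x^2 - y^2 + 2*x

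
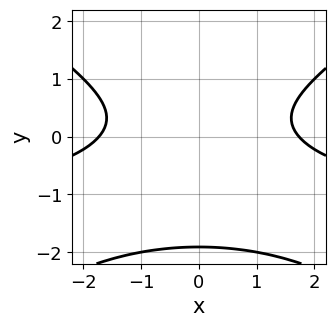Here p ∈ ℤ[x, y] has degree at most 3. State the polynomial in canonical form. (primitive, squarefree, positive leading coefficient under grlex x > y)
1. The degree is 3 — no degree-2 curve has this shape.
2. Symmetries: it's symmetric under x → −x, forcing even powers of x.
3. Solving for integer coefficients yields p as stated.

x^2*y - 2*y^3 + x^2 - 3*y^2 - 3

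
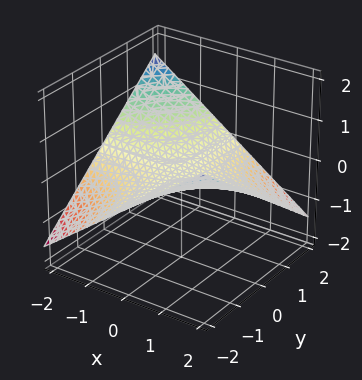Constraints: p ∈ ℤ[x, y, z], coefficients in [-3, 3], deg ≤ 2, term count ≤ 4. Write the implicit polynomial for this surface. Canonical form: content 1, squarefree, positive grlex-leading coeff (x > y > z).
1. The degree is 2 — a saddle surface; a quadric.
2. From the axis intercepts and sections: the visible x-axis segment lies entirely on the surface; every point of the y-axis in the box is on the surface; one z-axis crossing is at z = 0.
3. These observations pin down the coefficients.

x*y + 3*z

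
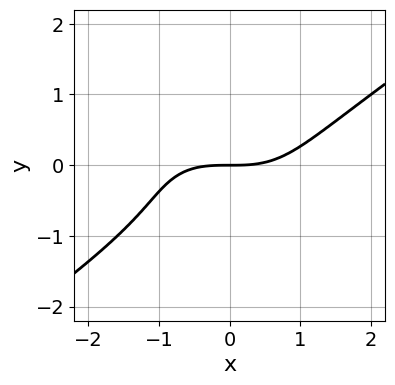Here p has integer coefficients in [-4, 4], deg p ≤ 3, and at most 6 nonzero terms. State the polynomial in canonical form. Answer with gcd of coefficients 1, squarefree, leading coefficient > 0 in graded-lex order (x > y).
(a) Degree: the shape is more complex than any degree-2 curve, so deg p = 3.
(b) From the visible intercepts: one y-axis crossing is at y = 0; it meets the x-axis at x = 0 (among the integer gridlines).
(c) The integer polynomial consistent with all of this is the stated p.

x^3 - 3*y^3 - 2*y^2 - 3*y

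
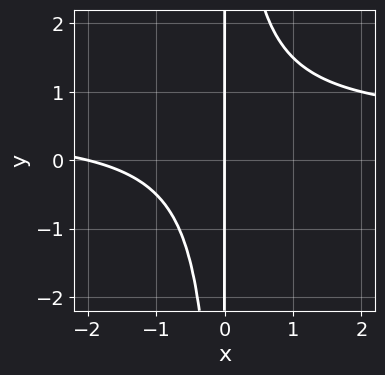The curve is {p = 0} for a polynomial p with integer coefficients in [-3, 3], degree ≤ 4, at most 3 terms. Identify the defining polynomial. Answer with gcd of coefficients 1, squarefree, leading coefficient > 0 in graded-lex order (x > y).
1. The degree is 3 — a generic line meets the curve in up to 3 points.
2. Reading off the gridlines: every point of the y-axis in the box is on the curve; the x-axis gridline crossings are at x ∈ {-2, 0}.
3. Fitting integer coefficients to these (and the overall shape) gives p.

2*x^2*y - x^2 - 2*x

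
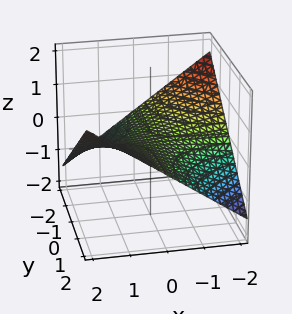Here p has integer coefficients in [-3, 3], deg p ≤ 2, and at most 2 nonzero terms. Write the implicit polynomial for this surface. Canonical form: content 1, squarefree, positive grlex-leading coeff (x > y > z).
First, degree: a saddle surface; a quadric, so deg p = 2.
Next, from the visible intercepts: it crosses the z-axis at the gridline z = 0; every point of the y-axis in the box is on the surface.
Finally, matching integer coefficients to the picture gives p.

x*y - 3*z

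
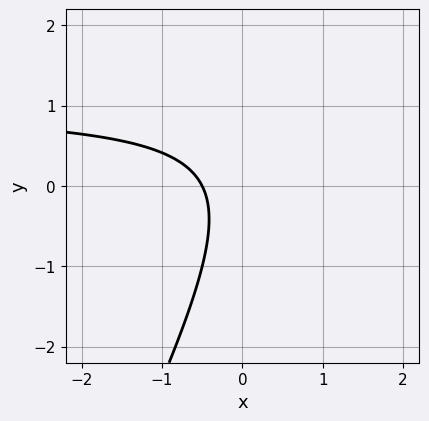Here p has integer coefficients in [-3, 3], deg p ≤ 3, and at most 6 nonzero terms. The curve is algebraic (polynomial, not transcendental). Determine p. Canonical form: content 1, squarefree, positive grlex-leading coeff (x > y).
2*x*y - y^2 - 2*x - 1

(a) deg p = 2.
(b) From the visible intercepts: it misses every integer gridline on the y-axis.
(c) Fitting integer coefficients to these (and the overall shape) gives p.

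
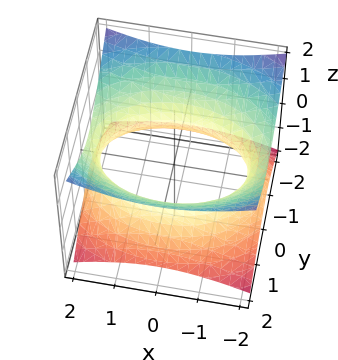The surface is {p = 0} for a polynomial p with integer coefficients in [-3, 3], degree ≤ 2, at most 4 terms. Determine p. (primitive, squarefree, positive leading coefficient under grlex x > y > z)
deg p = 2. An hourglass — one-sheet hyperboloid; a quadric.
Symmetries: it's symmetric under z → −z, forcing even powers of z; mirror symmetry x ↦ −x ⇒ only even powers of x; mirror symmetry y ↦ −y ⇒ only even powers of y.
Reading off the gridlines: no z-intercept at any integer in the box.
Putting this together gives p.

x^2 + 2*y^2 - 3*z^2 - 3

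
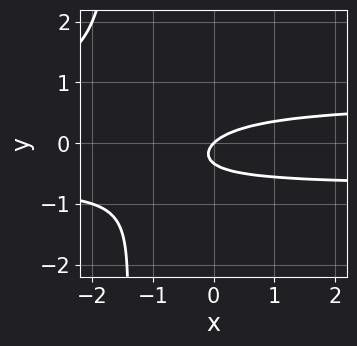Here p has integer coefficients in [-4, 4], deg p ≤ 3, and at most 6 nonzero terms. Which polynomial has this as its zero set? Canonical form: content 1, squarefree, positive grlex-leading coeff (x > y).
2*x*y^2 + 3*y^2 - x + y

(a) Degree: the shape is more complex than any degree-2 curve, so deg p = 3.
(b) Observable constraints: it meets the y-axis at y = 0 (among the integer gridlines); it crosses the x-axis at the gridline x = 0.
(c) Together with the visible shape, these determine p as stated.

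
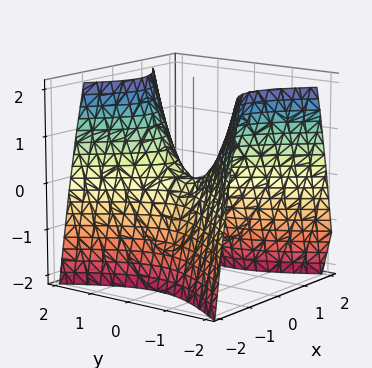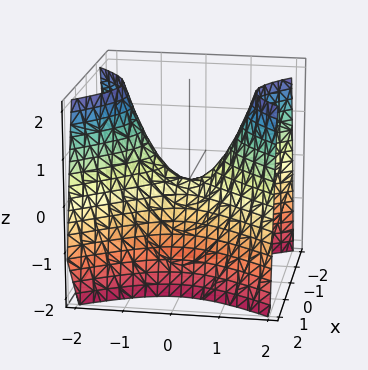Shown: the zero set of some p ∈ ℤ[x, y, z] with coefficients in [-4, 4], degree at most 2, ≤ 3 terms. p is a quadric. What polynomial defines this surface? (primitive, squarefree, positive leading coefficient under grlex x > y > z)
3*x^2 - 2*y^2 + 2*z

(a) The degree is 2 — a hyperbolic paraboloid; a quadric.
(b) Symmetries: mirror symmetry y ↦ −y ⇒ only even powers of y; mirror symmetry x ↦ −x ⇒ only even powers of x.
(c) Checking where it meets the axes: it crosses the y-axis at the gridline y = 0; it crosses the x-axis at the gridline x = 0; it crosses the z-axis at the gridline z = 0.
(d) Matching integer coefficients to the picture gives p.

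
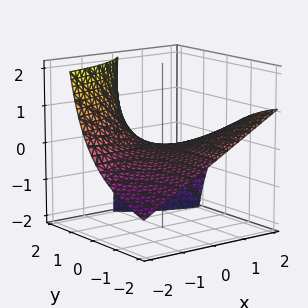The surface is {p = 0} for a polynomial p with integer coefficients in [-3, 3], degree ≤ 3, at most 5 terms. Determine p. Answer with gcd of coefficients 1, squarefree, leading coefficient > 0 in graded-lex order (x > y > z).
deg p = 2.
Against the integer gridlines: the visible x-axis segment lies entirely on the surface; one z-axis crossing is at z = 0; every point of the y-axis in the box is on the surface.
Assembling these constraints gives the stated polynomial.

x*y - y*z + 2*z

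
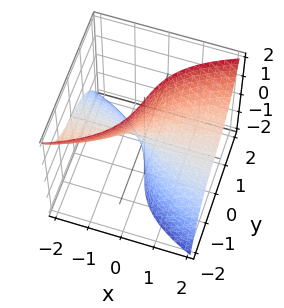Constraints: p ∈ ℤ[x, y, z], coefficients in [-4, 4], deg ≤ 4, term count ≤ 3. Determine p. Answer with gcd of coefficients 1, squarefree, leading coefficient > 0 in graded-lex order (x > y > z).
y^3 - 3*x*z + 2*y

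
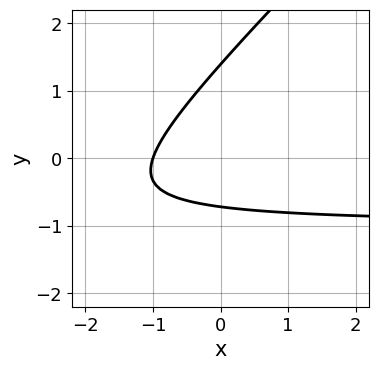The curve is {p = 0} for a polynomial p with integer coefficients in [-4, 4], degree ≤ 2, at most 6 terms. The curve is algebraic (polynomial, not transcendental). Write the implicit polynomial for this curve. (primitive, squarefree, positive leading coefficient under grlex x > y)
3*x*y - 3*y^2 + 3*x + 2*y + 3

First, deg p = 2.
Then, reading off the gridlines: one x-axis crossing is at x = -1.
Finally, the integer polynomial consistent with all of this is the stated p.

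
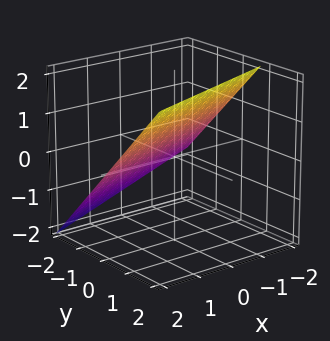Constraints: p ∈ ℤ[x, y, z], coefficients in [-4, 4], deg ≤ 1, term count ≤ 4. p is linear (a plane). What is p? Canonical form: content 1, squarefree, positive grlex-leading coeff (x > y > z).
x - 3*y + 3*z - 2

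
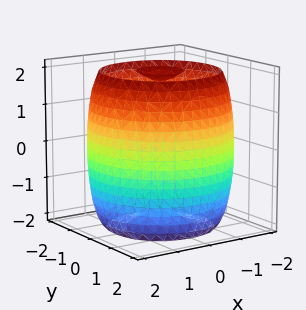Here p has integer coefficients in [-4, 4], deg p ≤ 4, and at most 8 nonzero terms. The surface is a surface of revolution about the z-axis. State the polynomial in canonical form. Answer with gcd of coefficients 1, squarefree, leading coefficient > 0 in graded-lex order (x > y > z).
x^4 + 2*x^2*y^2 + y^4 - 3*x^2 - 3*y^2 + z^2 - 3

The picture has 3 separate pieces. They look like related sheets of one shape, so recover p as a whole.
The degree is 4 — no degree-3 surface has this shape.
By symmetry, the z-axis is an axis of rotation, so x and y enter only as x² + y².
Against the integer gridlines: a circular section at z = 1 has radius between 1 and 2.
Assembling these constraints gives the stated polynomial.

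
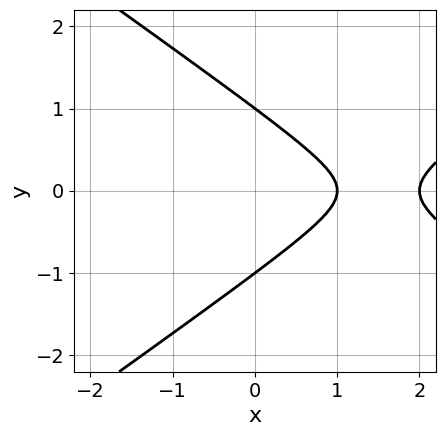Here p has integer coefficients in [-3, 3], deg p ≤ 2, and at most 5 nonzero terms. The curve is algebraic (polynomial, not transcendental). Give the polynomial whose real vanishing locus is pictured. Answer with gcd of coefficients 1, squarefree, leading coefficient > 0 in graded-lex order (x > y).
1. The degree is 2 — a generic line meets the curve in up to 2 points.
2. Symmetries: it's symmetric under y → −y, forcing even powers of y.
3. From the axis intercepts and sections: among the integer gridlines, it crosses the x-axis at x ∈ {1, 2}; among the integer gridlines, it crosses the y-axis at y ∈ {-1, 1}.
4. Putting this together gives p.

x^2 - 2*y^2 - 3*x + 2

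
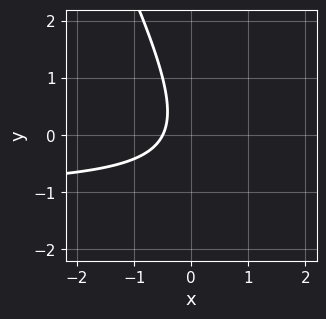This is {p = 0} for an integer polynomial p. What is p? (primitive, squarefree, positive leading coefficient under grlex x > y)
2*x*y + y^2 + 2*x + 1

1. The degree is 2 — the shape is more complex than any degree-1 curve.
2. From the visible intercepts: the curve avoids every integer y-axis point in the box.
3. Matching integer coefficients to the picture gives p.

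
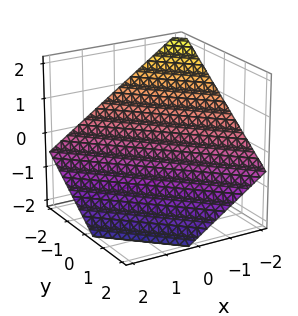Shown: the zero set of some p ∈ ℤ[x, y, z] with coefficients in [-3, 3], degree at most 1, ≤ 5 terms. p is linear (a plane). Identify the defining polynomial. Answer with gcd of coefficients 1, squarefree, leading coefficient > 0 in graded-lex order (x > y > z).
First, deg p = 1. Every cross-section is a straight line — this is a plane.
Then, reading off the gridlines: it meets the x-axis at x = -1 (among the integer gridlines); it meets the y-axis at y = -1 (among the integer gridlines).
Finally, solving for integer coefficients yields p as stated.

2*x + 2*y + 3*z + 2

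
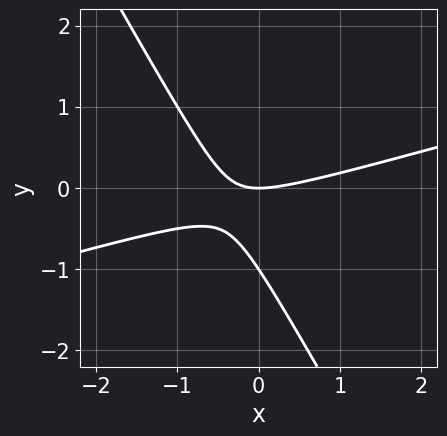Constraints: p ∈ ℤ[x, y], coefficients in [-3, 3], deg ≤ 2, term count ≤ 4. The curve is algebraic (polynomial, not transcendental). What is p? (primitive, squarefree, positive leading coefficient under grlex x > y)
x^2 - 3*x*y - 2*y^2 - 2*y

First, degree: the shape is more complex than any degree-1 curve, so deg p = 2.
Next, reading off the gridlines: among the integer gridlines, it crosses the y-axis at y ∈ {-1, 0}; one x-axis crossing is at x = 0.
Finally, together with the visible shape, these determine p as stated.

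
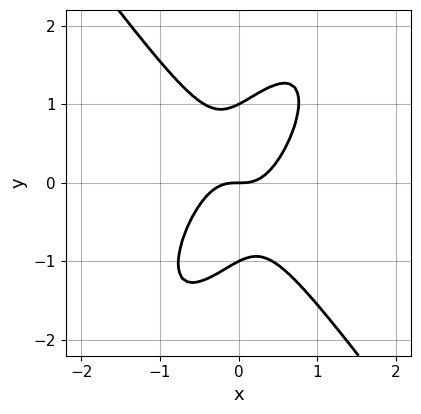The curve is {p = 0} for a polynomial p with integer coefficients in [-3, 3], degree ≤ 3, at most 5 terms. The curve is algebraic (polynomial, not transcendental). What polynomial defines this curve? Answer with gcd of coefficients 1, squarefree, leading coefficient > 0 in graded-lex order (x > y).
(a) Degree: no degree-2 curve has this shape, so deg p = 3.
(b) Reading off the gridlines: it crosses the x-axis at the gridline x = 0; among the integer gridlines, it crosses the y-axis at y ∈ {-1, 0, 1}.
(c) Assembling these constraints gives the stated polynomial.

3*x^3 - x^2*y - x*y^2 + y^3 - y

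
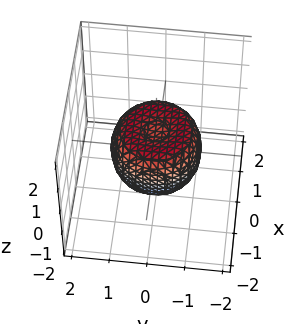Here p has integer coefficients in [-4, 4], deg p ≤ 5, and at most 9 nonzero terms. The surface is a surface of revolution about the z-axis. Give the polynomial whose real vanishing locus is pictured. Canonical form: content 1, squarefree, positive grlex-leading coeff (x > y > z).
The degree is 4 — a generic line meets the surface in up to 4 points.
Symmetry: the surface is invariant under rotation about z: p = q(x² + y², z).
Checking where it meets the axes: a circular section at z = 0 has radius between 1 and 2.
These observations pin down the coefficients.

2*x^4 + 4*x^2*y^2 + 2*y^4 - 2*x^2 - 2*y^2 + 2*z^2 - 1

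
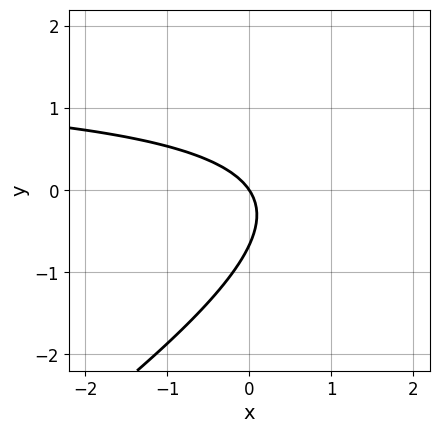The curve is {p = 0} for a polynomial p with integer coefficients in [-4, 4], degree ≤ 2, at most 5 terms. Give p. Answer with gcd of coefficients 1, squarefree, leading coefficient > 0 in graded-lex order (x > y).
2*x*y - 3*y^2 - 3*x - 2*y

(a) The degree is 2 — no degree-1 curve has this shape.
(b) Reading off the gridlines: it meets the x-axis at x = 0 (among the integer gridlines); one y-axis crossing is at y = 0.
(c) The integer polynomial consistent with all of this is the stated p.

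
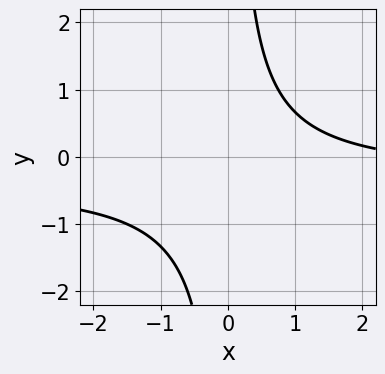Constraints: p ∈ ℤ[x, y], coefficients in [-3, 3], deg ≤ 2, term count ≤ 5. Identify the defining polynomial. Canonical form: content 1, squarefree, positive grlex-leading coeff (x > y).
First, the degree is 2 — a generic line meets the curve in up to 2 points.
Then, against the integer gridlines: it misses every integer gridline on the y-axis; the curve avoids every integer x-axis point in the box.
Finally, fitting integer coefficients to these (and the overall shape) gives p.

3*x*y + x - 3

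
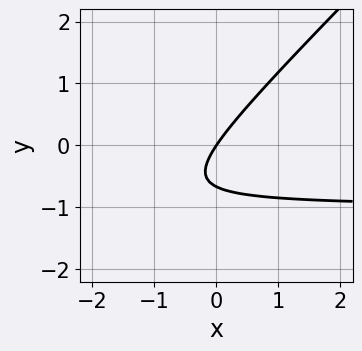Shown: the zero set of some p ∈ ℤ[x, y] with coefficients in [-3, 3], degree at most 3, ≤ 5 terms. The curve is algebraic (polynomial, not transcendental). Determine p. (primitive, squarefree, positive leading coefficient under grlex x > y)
(a) The degree is 2 — the shape is more complex than any degree-1 curve.
(b) From the visible intercepts: it crosses the x-axis at the gridline x = 0; one y-axis crossing is at y = 0.
(c) Fitting integer coefficients to these (and the overall shape) gives p.

3*x*y - 3*y^2 + 3*x - 2*y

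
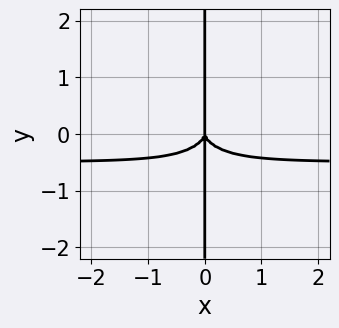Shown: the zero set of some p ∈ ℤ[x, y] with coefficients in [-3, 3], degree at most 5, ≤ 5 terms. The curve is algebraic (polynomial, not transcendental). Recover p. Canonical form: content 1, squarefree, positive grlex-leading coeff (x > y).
(a) Degree: no degree-3 curve has this shape, so deg p = 4.
(b) Observable constraints: it crosses the x-axis at the gridline x = 0; the visible y-axis segment lies entirely on the curve.
(c) Matching integer coefficients to the picture gives p.

2*x^3*y + 2*x*y^3 + x^3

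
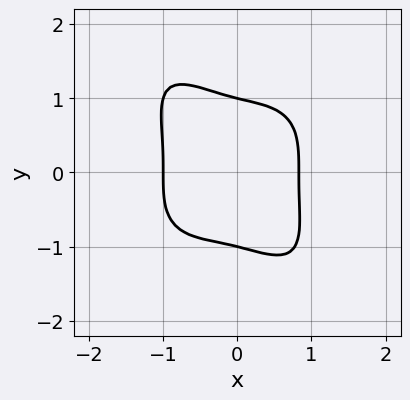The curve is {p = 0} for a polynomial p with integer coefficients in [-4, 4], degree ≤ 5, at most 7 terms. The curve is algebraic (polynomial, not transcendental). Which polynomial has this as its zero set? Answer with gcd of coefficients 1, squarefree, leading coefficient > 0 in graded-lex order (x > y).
3*x^4 + 2*x*y^3 + 2*y^4 + x^3 - 2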